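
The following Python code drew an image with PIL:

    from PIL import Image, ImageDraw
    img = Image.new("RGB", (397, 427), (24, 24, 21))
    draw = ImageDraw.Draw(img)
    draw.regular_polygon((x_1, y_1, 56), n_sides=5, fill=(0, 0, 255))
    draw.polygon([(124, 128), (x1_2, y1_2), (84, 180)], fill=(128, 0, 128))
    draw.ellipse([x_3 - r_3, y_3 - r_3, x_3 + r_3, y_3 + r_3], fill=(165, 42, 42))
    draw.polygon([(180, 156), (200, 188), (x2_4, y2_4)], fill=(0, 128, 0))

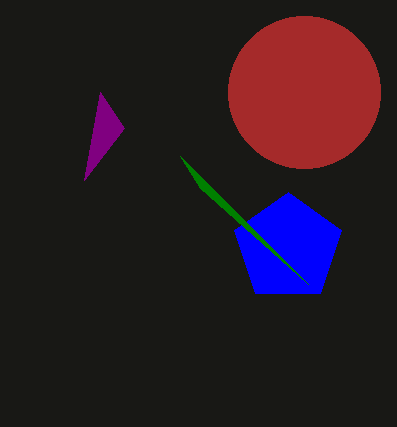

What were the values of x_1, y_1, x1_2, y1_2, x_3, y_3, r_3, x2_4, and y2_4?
x_1 = 288
y_1 = 248
x1_2 = 100
y1_2 = 92
x_3 = 304
y_3 = 92
r_3 = 76
x2_4 = 308
y2_4 = 284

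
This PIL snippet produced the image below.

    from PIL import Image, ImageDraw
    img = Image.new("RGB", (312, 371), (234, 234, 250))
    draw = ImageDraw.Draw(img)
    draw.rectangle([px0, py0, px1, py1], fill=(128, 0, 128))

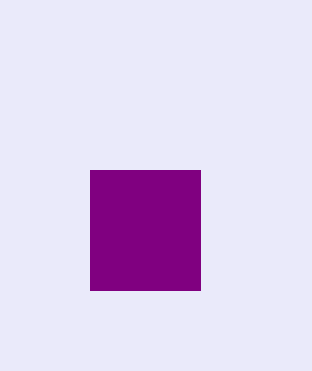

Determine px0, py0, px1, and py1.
px0 = 90, py0 = 170, px1 = 200, py1 = 290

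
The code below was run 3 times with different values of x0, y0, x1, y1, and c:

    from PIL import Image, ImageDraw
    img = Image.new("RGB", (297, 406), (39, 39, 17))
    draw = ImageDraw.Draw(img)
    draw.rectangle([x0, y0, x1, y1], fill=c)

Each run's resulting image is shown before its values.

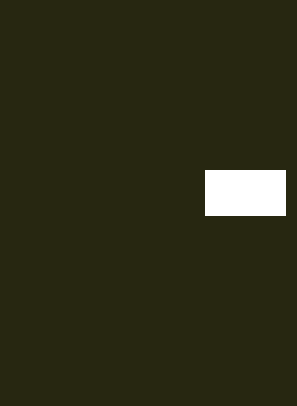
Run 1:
x0 = 205, y0 = 170, x1 = 285, y1 = 215, c = 'white'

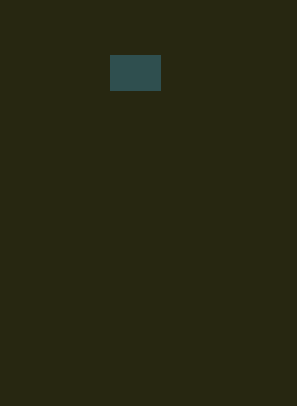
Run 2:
x0 = 110, y0 = 55, x1 = 160, y1 = 90, c = 'darkslategray'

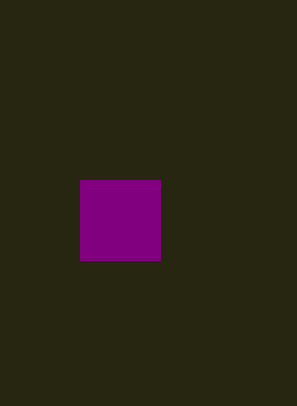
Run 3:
x0 = 80, y0 = 180, x1 = 160, y1 = 260, c = 'purple'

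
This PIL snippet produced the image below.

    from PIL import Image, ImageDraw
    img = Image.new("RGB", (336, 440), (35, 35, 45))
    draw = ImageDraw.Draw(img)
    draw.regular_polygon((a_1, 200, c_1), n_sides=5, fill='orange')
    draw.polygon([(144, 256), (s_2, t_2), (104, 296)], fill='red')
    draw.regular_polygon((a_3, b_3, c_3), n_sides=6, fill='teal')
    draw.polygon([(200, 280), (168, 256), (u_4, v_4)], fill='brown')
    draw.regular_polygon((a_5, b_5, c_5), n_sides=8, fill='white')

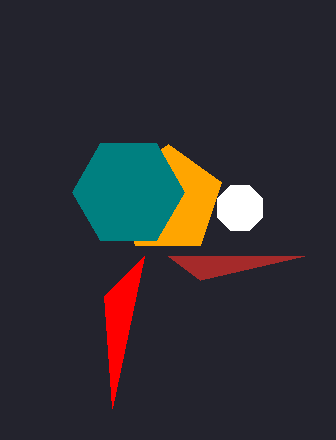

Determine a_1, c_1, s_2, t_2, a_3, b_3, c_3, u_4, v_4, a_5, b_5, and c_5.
a_1 = 168, c_1 = 56, s_2 = 112, t_2 = 408, a_3 = 128, b_3 = 192, c_3 = 56, u_4 = 304, v_4 = 256, a_5 = 240, b_5 = 208, c_5 = 24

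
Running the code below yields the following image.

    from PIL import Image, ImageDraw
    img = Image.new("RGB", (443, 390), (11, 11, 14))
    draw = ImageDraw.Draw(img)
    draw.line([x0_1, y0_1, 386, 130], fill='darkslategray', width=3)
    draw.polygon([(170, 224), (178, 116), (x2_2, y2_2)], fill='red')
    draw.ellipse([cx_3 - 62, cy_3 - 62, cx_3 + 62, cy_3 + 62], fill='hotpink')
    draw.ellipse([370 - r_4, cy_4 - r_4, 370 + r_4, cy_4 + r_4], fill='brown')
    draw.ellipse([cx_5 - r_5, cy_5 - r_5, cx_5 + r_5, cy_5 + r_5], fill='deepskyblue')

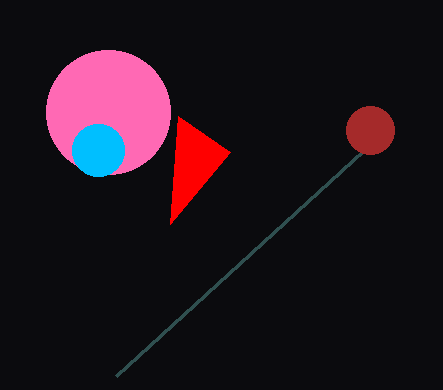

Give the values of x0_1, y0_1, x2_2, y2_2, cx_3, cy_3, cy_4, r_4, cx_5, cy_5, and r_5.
x0_1 = 116
y0_1 = 376
x2_2 = 230
y2_2 = 152
cx_3 = 108
cy_3 = 112
cy_4 = 130
r_4 = 24
cx_5 = 98
cy_5 = 150
r_5 = 26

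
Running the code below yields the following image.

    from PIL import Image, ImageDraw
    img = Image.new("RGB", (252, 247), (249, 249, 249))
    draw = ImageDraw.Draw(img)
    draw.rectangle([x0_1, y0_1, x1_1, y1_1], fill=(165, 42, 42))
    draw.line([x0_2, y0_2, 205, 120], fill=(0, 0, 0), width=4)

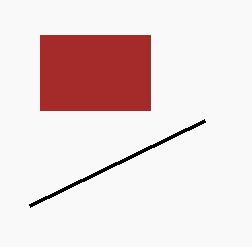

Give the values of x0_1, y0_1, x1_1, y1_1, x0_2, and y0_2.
x0_1 = 40
y0_1 = 35
x1_1 = 150
y1_1 = 110
x0_2 = 30
y0_2 = 205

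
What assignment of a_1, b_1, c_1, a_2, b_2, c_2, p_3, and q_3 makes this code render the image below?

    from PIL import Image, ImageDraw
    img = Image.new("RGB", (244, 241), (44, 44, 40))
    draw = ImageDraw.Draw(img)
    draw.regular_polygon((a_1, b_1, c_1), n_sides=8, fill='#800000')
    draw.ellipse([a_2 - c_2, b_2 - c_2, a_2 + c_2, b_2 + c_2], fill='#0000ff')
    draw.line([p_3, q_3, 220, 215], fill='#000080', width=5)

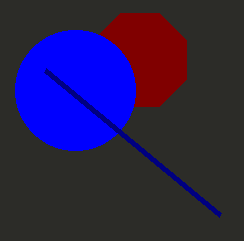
a_1 = 140
b_1 = 60
c_1 = 50
a_2 = 75
b_2 = 90
c_2 = 60
p_3 = 45
q_3 = 70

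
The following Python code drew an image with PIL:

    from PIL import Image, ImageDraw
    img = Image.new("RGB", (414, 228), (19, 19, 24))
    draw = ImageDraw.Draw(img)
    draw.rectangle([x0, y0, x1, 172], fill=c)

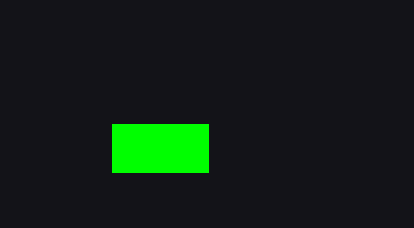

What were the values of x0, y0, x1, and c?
x0 = 112; y0 = 124; x1 = 208; c = 'lime'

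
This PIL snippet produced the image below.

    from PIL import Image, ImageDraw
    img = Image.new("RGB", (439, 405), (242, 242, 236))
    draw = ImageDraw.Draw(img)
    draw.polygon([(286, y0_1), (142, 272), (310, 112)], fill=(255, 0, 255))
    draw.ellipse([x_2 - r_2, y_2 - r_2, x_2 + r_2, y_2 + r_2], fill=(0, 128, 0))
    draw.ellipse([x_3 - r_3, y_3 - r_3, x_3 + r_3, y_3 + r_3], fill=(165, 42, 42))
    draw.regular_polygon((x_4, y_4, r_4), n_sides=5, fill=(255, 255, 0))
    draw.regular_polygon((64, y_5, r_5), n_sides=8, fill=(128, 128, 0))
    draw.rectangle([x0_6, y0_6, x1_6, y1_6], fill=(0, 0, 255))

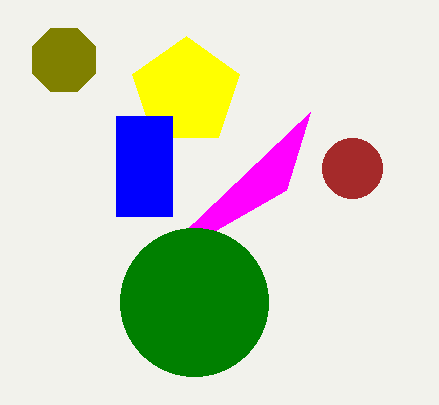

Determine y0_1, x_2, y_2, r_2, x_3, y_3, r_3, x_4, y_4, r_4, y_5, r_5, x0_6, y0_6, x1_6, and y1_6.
y0_1 = 190, x_2 = 194, y_2 = 302, r_2 = 74, x_3 = 352, y_3 = 168, r_3 = 30, x_4 = 186, y_4 = 92, r_4 = 56, y_5 = 60, r_5 = 34, x0_6 = 116, y0_6 = 116, x1_6 = 172, y1_6 = 216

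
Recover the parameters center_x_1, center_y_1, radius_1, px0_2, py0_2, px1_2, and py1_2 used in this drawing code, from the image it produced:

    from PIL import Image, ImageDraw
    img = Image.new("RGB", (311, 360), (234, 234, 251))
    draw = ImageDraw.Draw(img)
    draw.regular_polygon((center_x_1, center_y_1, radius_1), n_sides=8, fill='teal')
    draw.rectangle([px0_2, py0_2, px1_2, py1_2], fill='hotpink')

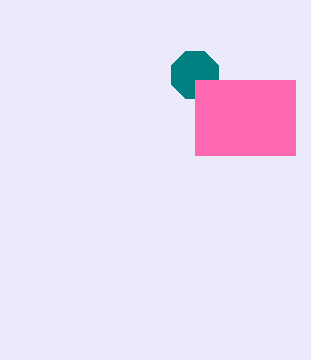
center_x_1 = 195
center_y_1 = 75
radius_1 = 25
px0_2 = 195
py0_2 = 80
px1_2 = 295
py1_2 = 155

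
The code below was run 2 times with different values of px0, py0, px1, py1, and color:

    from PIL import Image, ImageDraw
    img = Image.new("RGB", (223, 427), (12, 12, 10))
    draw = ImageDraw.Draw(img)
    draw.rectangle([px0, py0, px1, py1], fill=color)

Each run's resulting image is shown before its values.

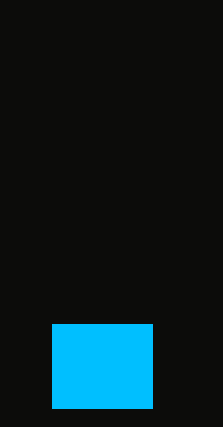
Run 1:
px0 = 52, py0 = 324, px1 = 152, py1 = 408, color = 'deepskyblue'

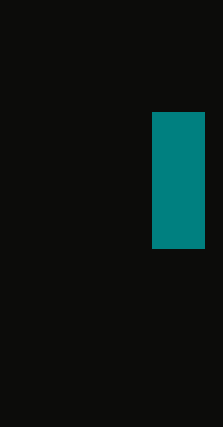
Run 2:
px0 = 152, py0 = 112, px1 = 204, py1 = 248, color = 'teal'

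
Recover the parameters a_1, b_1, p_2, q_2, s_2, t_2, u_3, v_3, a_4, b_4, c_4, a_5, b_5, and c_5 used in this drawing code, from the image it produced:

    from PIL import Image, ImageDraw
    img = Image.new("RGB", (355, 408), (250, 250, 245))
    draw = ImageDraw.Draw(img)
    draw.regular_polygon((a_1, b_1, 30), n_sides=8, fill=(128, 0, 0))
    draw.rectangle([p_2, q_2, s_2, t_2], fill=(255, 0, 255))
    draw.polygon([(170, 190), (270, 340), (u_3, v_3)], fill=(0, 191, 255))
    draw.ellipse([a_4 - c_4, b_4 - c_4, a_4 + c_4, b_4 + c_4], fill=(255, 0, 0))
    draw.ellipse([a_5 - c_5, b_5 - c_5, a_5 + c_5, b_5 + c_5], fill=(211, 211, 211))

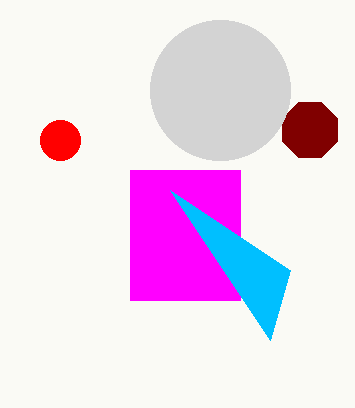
a_1 = 310; b_1 = 130; p_2 = 130; q_2 = 170; s_2 = 240; t_2 = 300; u_3 = 290; v_3 = 270; a_4 = 60; b_4 = 140; c_4 = 20; a_5 = 220; b_5 = 90; c_5 = 70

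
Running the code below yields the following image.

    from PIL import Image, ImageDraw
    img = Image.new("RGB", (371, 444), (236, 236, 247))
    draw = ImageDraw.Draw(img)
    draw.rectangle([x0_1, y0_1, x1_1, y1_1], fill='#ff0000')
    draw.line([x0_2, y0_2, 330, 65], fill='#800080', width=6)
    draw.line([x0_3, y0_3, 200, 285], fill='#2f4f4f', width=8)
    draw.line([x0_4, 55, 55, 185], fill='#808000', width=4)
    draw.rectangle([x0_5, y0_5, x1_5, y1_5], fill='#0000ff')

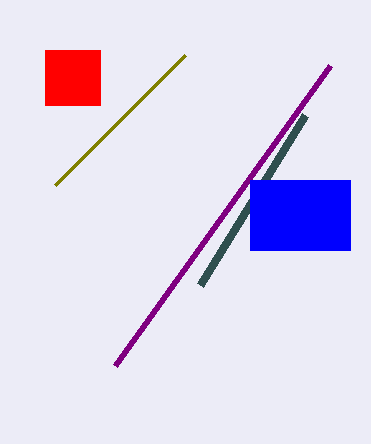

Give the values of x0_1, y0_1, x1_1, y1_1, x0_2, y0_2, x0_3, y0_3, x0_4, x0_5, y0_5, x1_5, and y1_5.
x0_1 = 45, y0_1 = 50, x1_1 = 100, y1_1 = 105, x0_2 = 115, y0_2 = 365, x0_3 = 305, y0_3 = 115, x0_4 = 185, x0_5 = 250, y0_5 = 180, x1_5 = 350, y1_5 = 250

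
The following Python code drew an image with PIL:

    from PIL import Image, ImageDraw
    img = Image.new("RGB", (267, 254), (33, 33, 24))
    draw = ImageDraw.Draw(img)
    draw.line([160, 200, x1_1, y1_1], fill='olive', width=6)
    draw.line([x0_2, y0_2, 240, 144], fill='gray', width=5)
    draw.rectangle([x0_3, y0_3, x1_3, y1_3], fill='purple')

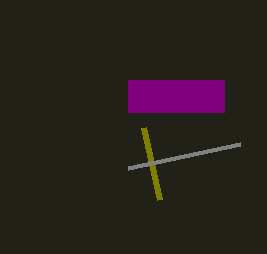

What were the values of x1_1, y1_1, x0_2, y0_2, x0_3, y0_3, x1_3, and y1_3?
x1_1 = 144, y1_1 = 128, x0_2 = 128, y0_2 = 168, x0_3 = 128, y0_3 = 80, x1_3 = 224, y1_3 = 112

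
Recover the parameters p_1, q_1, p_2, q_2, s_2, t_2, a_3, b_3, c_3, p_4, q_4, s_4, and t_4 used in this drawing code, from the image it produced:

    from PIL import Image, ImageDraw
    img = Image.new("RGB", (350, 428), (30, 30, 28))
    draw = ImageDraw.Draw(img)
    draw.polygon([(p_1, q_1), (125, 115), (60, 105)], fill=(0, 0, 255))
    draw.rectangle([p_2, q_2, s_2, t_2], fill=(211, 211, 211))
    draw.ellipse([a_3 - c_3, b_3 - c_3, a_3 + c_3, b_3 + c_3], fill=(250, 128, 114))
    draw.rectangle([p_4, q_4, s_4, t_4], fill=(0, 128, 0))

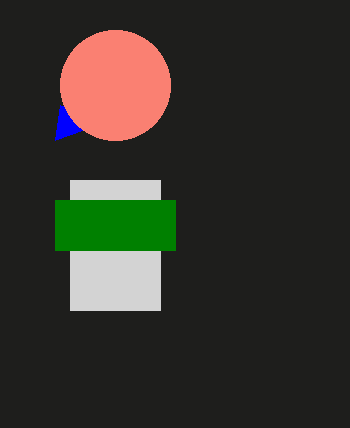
p_1 = 55, q_1 = 140, p_2 = 70, q_2 = 180, s_2 = 160, t_2 = 310, a_3 = 115, b_3 = 85, c_3 = 55, p_4 = 55, q_4 = 200, s_4 = 175, t_4 = 250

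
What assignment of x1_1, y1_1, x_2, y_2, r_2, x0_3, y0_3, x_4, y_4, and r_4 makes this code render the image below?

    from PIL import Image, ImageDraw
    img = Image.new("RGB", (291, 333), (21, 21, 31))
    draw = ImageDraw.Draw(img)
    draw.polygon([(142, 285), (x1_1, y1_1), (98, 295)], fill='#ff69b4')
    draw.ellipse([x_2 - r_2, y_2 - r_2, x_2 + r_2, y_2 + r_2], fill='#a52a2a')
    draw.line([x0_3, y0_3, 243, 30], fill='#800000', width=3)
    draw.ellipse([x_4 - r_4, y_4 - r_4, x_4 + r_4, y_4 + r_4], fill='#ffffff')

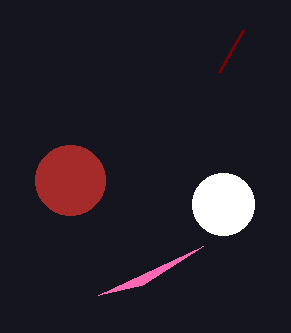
x1_1 = 203; y1_1 = 246; x_2 = 70; y_2 = 180; r_2 = 35; x0_3 = 219; y0_3 = 72; x_4 = 223; y_4 = 204; r_4 = 31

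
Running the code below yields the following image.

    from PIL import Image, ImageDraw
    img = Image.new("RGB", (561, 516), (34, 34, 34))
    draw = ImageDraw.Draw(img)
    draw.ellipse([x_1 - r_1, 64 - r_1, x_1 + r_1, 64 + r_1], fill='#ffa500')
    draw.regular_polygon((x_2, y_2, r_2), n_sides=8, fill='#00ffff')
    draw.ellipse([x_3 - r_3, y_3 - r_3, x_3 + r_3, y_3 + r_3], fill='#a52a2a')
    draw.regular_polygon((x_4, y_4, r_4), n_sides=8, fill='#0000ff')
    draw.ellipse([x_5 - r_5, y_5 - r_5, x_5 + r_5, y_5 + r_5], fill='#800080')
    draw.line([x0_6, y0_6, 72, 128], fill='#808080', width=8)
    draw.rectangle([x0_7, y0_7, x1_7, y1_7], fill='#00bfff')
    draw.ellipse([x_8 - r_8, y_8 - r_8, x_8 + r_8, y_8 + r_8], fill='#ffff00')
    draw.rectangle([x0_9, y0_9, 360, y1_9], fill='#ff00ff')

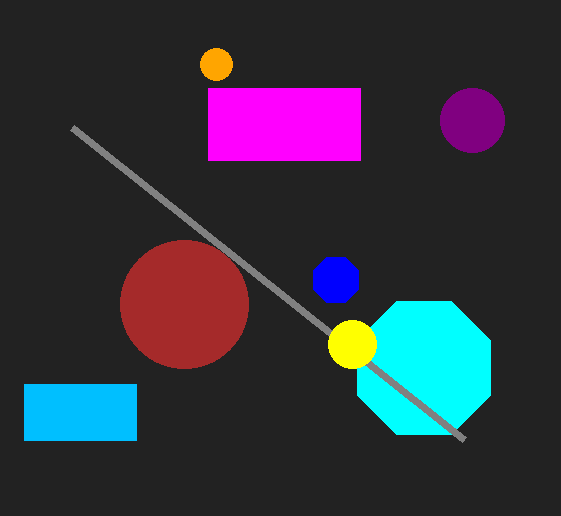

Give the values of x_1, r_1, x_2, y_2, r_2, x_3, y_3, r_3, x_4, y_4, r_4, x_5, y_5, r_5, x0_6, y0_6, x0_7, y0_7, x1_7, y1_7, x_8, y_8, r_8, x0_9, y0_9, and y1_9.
x_1 = 216; r_1 = 16; x_2 = 424; y_2 = 368; r_2 = 72; x_3 = 184; y_3 = 304; r_3 = 64; x_4 = 336; y_4 = 280; r_4 = 24; x_5 = 472; y_5 = 120; r_5 = 32; x0_6 = 464; y0_6 = 440; x0_7 = 24; y0_7 = 384; x1_7 = 136; y1_7 = 440; x_8 = 352; y_8 = 344; r_8 = 24; x0_9 = 208; y0_9 = 88; y1_9 = 160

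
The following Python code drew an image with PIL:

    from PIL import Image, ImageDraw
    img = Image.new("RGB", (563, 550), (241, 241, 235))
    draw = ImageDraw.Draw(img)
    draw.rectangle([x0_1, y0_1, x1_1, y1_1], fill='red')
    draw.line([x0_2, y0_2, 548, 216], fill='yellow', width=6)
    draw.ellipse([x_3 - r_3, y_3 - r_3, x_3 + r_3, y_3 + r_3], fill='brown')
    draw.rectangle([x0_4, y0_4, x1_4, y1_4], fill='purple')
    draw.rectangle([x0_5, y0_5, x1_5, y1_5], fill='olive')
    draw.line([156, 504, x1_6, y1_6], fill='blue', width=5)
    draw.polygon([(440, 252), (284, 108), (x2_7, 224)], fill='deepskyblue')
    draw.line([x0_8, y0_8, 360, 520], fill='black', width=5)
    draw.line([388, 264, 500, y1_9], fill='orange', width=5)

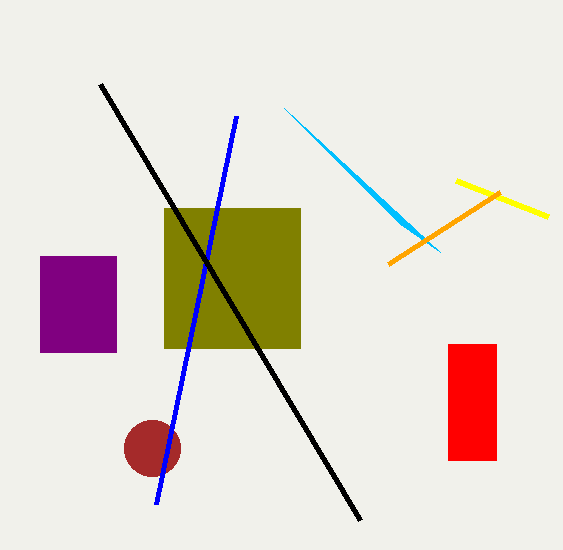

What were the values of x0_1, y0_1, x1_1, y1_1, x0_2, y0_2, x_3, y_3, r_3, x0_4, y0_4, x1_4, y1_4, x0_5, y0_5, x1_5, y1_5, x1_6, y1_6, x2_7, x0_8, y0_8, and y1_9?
x0_1 = 448; y0_1 = 344; x1_1 = 496; y1_1 = 460; x0_2 = 456; y0_2 = 180; x_3 = 152; y_3 = 448; r_3 = 28; x0_4 = 40; y0_4 = 256; x1_4 = 116; y1_4 = 352; x0_5 = 164; y0_5 = 208; x1_5 = 300; y1_5 = 348; x1_6 = 236; y1_6 = 116; x2_7 = 400; x0_8 = 100; y0_8 = 84; y1_9 = 192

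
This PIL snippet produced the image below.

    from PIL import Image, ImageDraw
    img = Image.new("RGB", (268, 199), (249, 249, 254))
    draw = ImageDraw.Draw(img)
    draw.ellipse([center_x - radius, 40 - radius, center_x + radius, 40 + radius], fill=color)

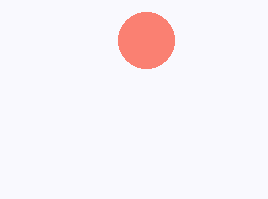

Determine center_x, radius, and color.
center_x = 146; radius = 28; color = 'salmon'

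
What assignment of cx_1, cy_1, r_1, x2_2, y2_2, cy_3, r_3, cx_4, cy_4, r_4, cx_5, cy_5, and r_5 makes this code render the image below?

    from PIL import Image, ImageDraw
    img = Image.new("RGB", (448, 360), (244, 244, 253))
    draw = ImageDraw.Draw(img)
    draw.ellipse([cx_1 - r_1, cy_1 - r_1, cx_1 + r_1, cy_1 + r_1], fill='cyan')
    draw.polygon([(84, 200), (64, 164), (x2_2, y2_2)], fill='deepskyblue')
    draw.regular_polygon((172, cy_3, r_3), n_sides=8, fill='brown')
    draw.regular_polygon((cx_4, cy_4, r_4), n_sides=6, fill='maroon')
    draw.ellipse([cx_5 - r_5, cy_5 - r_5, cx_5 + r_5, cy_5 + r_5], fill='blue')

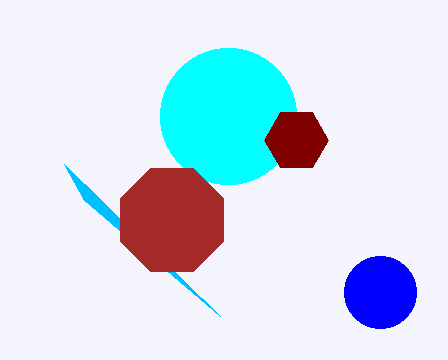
cx_1 = 228; cy_1 = 116; r_1 = 68; x2_2 = 220; y2_2 = 316; cy_3 = 220; r_3 = 56; cx_4 = 296; cy_4 = 140; r_4 = 32; cx_5 = 380; cy_5 = 292; r_5 = 36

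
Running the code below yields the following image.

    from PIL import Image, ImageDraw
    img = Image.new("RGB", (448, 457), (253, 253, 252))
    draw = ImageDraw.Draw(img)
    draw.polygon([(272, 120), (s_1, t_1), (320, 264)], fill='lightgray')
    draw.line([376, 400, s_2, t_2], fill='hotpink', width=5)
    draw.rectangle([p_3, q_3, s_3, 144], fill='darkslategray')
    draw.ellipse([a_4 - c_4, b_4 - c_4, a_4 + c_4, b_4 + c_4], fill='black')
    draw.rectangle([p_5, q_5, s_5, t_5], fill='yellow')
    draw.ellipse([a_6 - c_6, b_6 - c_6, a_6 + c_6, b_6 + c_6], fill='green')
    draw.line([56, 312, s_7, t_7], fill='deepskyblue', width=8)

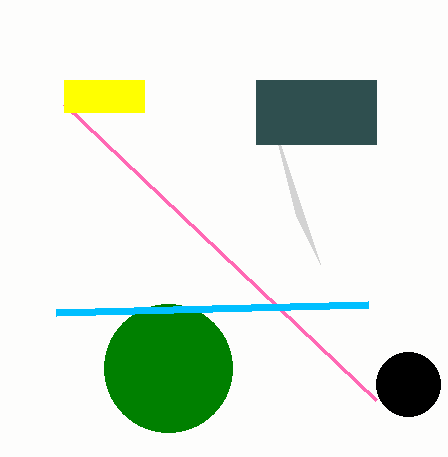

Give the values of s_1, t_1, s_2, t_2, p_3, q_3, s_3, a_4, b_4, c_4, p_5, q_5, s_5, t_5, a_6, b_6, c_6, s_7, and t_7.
s_1 = 296
t_1 = 216
s_2 = 64
t_2 = 104
p_3 = 256
q_3 = 80
s_3 = 376
a_4 = 408
b_4 = 384
c_4 = 32
p_5 = 64
q_5 = 80
s_5 = 144
t_5 = 112
a_6 = 168
b_6 = 368
c_6 = 64
s_7 = 368
t_7 = 304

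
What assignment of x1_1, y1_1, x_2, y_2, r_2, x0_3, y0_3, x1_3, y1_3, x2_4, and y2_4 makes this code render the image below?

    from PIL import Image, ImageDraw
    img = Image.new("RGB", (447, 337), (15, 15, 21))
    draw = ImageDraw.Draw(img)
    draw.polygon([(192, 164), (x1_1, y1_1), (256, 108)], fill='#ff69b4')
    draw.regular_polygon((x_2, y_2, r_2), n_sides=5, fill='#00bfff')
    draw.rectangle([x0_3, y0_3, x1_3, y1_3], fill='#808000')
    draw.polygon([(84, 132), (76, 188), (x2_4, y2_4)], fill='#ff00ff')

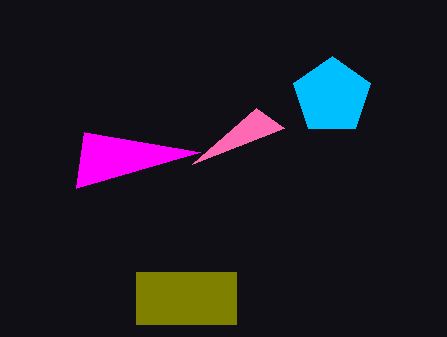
x1_1 = 284, y1_1 = 128, x_2 = 332, y_2 = 96, r_2 = 40, x0_3 = 136, y0_3 = 272, x1_3 = 236, y1_3 = 324, x2_4 = 200, y2_4 = 152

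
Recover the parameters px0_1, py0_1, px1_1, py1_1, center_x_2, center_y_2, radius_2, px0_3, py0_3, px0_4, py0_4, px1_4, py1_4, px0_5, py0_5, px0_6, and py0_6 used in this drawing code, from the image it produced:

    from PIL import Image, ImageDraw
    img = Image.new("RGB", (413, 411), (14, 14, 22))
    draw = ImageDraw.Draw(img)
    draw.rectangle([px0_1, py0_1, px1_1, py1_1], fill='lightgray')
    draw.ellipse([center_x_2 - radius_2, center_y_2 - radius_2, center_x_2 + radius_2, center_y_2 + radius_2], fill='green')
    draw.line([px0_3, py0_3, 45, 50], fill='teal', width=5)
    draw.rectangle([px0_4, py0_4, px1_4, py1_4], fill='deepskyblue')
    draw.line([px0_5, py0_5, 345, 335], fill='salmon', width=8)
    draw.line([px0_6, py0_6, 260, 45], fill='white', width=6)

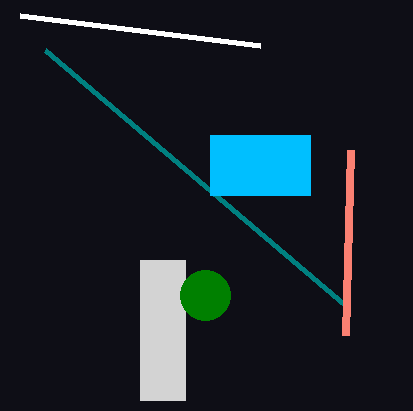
px0_1 = 140, py0_1 = 260, px1_1 = 185, py1_1 = 400, center_x_2 = 205, center_y_2 = 295, radius_2 = 25, px0_3 = 345, py0_3 = 305, px0_4 = 210, py0_4 = 135, px1_4 = 310, py1_4 = 195, px0_5 = 350, py0_5 = 150, px0_6 = 20, py0_6 = 15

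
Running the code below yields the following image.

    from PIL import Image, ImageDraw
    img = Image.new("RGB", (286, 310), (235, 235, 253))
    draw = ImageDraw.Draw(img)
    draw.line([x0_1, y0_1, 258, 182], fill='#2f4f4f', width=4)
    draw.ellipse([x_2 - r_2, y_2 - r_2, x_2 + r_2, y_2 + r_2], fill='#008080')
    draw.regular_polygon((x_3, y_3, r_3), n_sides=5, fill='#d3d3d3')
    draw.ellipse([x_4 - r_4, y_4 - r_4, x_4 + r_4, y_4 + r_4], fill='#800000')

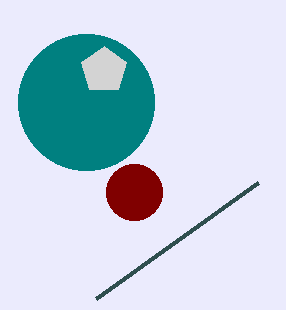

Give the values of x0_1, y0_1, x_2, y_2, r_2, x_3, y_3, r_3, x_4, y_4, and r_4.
x0_1 = 96; y0_1 = 298; x_2 = 86; y_2 = 102; r_2 = 68; x_3 = 104; y_3 = 70; r_3 = 24; x_4 = 134; y_4 = 192; r_4 = 28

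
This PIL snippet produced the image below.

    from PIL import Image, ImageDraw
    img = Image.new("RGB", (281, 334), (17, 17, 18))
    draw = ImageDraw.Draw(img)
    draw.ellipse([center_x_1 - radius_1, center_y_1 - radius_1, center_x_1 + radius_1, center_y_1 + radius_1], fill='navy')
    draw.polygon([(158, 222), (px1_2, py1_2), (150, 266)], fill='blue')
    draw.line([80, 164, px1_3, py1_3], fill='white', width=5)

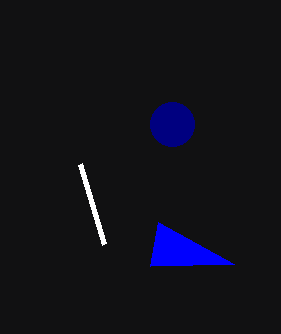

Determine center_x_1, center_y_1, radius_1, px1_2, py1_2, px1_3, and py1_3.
center_x_1 = 172, center_y_1 = 124, radius_1 = 22, px1_2 = 234, py1_2 = 264, px1_3 = 104, py1_3 = 244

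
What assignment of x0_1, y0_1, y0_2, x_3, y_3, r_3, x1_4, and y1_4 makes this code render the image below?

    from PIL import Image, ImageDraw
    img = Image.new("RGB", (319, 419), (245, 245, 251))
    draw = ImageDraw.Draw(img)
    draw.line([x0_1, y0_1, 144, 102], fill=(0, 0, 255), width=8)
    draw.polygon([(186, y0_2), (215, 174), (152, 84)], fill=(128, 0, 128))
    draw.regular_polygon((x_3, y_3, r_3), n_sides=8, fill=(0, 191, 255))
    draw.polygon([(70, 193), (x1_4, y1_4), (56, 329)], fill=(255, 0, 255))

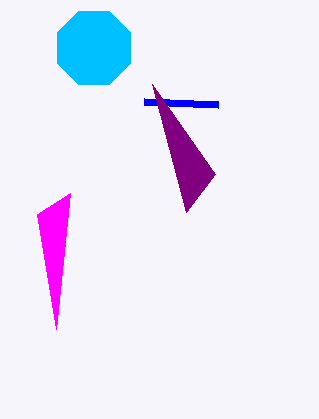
x0_1 = 218, y0_1 = 105, y0_2 = 212, x_3 = 94, y_3 = 48, r_3 = 40, x1_4 = 37, y1_4 = 214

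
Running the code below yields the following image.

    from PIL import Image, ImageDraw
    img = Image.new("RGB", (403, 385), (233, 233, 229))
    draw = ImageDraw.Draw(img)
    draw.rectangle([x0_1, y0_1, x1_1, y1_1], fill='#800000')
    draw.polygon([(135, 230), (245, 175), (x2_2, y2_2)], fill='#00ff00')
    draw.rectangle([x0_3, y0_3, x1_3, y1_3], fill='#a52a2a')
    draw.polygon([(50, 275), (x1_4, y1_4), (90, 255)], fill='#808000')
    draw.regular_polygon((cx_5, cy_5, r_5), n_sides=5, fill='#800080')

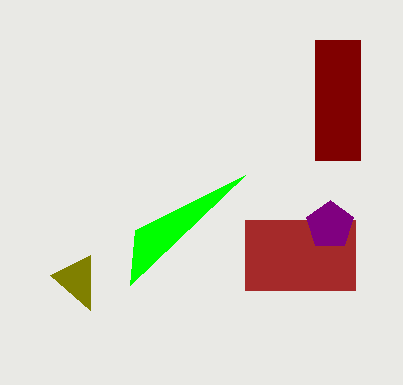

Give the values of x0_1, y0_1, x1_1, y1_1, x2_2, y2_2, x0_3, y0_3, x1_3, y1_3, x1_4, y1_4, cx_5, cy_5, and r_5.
x0_1 = 315; y0_1 = 40; x1_1 = 360; y1_1 = 160; x2_2 = 130; y2_2 = 285; x0_3 = 245; y0_3 = 220; x1_3 = 355; y1_3 = 290; x1_4 = 90; y1_4 = 310; cx_5 = 330; cy_5 = 225; r_5 = 25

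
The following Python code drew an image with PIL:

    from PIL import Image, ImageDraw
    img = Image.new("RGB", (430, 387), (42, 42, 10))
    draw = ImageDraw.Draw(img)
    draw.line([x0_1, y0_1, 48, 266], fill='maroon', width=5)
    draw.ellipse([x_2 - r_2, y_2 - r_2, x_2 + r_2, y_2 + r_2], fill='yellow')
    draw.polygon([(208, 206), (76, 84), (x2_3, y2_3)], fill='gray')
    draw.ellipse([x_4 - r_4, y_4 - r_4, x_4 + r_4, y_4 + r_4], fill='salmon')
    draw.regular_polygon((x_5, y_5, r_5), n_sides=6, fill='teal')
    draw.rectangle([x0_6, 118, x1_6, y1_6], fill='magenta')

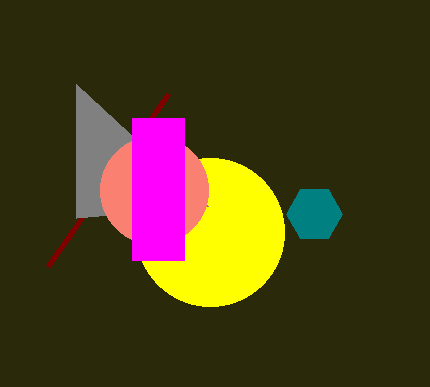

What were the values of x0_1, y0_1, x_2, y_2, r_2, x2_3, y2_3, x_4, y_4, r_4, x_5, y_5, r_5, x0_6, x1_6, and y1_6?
x0_1 = 168; y0_1 = 94; x_2 = 210; y_2 = 232; r_2 = 74; x2_3 = 76; y2_3 = 218; x_4 = 154; y_4 = 190; r_4 = 54; x_5 = 314; y_5 = 214; r_5 = 28; x0_6 = 132; x1_6 = 184; y1_6 = 260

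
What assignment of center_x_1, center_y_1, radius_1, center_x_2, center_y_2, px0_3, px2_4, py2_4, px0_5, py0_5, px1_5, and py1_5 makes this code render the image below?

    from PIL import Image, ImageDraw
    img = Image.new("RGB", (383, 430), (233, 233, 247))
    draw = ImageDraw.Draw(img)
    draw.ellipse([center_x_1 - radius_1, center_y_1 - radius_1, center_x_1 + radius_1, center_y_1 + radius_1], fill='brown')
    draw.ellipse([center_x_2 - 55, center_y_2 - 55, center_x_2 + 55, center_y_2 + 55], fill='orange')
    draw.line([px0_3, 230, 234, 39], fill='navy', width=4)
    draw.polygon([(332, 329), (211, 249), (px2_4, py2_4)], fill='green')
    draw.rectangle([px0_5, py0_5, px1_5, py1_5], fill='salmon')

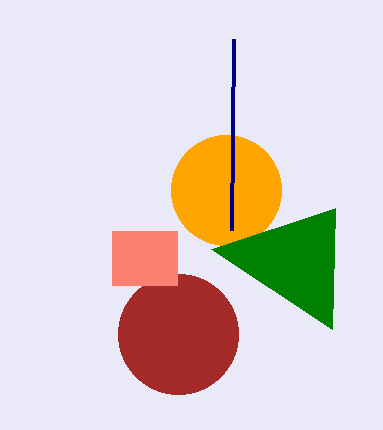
center_x_1 = 178; center_y_1 = 334; radius_1 = 60; center_x_2 = 226; center_y_2 = 190; px0_3 = 232; px2_4 = 335; py2_4 = 208; px0_5 = 112; py0_5 = 231; px1_5 = 177; py1_5 = 285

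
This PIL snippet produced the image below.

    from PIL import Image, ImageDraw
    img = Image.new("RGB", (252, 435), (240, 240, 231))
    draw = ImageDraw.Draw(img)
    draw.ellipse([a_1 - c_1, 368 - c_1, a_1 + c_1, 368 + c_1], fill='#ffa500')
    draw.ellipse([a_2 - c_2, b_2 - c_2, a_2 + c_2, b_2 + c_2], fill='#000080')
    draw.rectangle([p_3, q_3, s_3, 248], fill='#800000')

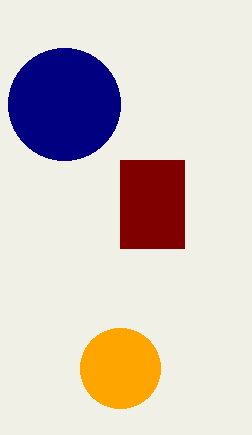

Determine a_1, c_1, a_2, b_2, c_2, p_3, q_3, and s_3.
a_1 = 120
c_1 = 40
a_2 = 64
b_2 = 104
c_2 = 56
p_3 = 120
q_3 = 160
s_3 = 184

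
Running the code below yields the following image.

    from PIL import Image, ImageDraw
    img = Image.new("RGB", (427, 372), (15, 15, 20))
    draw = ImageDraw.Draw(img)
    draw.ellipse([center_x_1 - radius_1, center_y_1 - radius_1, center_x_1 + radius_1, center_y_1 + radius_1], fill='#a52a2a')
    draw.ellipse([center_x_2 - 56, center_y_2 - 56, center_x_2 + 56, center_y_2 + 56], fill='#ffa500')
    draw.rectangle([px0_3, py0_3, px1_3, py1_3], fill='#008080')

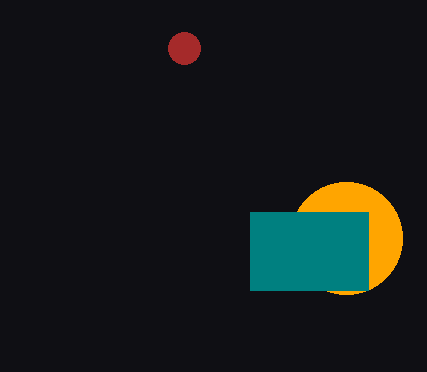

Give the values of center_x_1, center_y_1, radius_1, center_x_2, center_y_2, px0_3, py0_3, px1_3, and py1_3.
center_x_1 = 184, center_y_1 = 48, radius_1 = 16, center_x_2 = 346, center_y_2 = 238, px0_3 = 250, py0_3 = 212, px1_3 = 368, py1_3 = 290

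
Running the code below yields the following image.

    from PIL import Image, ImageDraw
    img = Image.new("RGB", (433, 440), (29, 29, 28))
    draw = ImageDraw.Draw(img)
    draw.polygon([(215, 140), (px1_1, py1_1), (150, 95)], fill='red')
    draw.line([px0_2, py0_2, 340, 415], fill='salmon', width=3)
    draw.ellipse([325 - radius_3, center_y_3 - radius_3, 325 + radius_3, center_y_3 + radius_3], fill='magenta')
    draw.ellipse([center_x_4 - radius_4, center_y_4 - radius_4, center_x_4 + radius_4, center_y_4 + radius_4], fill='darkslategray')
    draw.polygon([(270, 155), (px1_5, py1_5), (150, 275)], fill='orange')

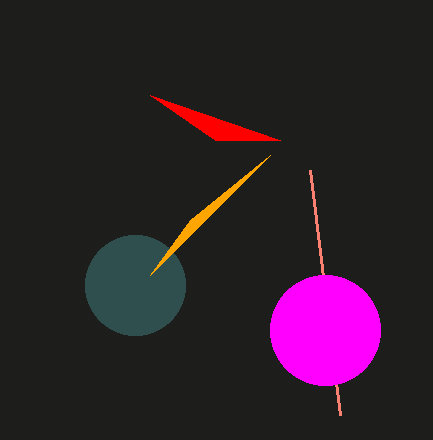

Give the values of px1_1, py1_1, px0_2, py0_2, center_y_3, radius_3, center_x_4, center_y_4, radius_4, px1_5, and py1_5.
px1_1 = 280
py1_1 = 140
px0_2 = 310
py0_2 = 170
center_y_3 = 330
radius_3 = 55
center_x_4 = 135
center_y_4 = 285
radius_4 = 50
px1_5 = 190
py1_5 = 220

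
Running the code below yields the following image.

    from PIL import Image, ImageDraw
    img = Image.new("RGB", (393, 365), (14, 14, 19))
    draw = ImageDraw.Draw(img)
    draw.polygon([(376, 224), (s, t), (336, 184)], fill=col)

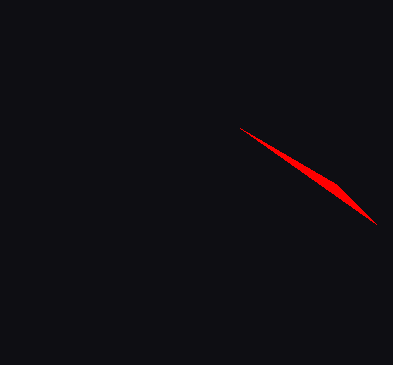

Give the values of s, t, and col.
s = 240; t = 128; col = 'red'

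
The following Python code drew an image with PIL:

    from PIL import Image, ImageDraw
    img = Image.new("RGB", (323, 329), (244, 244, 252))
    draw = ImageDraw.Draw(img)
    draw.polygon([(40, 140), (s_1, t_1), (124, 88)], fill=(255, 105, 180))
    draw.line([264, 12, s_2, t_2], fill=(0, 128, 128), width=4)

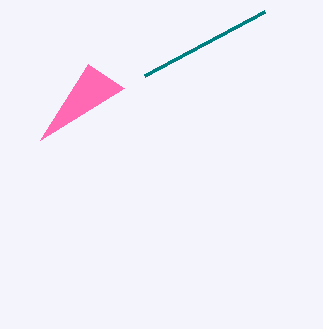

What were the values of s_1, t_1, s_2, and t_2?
s_1 = 88; t_1 = 64; s_2 = 144; t_2 = 76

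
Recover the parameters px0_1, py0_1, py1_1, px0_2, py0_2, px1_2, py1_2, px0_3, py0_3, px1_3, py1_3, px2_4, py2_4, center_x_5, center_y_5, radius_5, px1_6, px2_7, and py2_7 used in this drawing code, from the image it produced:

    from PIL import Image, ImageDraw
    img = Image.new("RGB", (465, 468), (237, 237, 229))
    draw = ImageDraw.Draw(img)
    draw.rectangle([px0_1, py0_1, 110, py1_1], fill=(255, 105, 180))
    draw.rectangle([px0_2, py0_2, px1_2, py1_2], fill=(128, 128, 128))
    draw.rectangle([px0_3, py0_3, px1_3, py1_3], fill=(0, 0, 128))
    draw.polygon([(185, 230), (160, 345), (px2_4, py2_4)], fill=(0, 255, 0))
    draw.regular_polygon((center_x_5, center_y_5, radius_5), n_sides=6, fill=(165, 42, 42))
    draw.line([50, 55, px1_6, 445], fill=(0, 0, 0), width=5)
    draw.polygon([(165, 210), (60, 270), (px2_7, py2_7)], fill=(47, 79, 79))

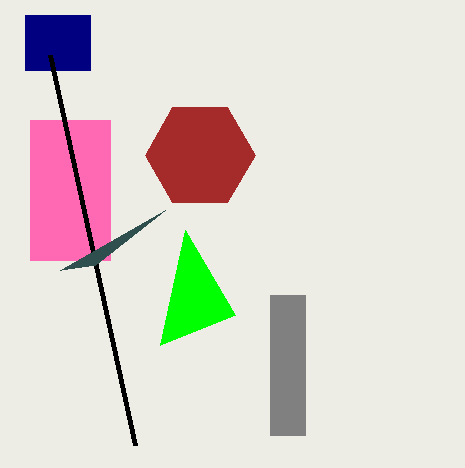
px0_1 = 30, py0_1 = 120, py1_1 = 260, px0_2 = 270, py0_2 = 295, px1_2 = 305, py1_2 = 435, px0_3 = 25, py0_3 = 15, px1_3 = 90, py1_3 = 70, px2_4 = 235, py2_4 = 315, center_x_5 = 200, center_y_5 = 155, radius_5 = 55, px1_6 = 135, px2_7 = 95, py2_7 = 265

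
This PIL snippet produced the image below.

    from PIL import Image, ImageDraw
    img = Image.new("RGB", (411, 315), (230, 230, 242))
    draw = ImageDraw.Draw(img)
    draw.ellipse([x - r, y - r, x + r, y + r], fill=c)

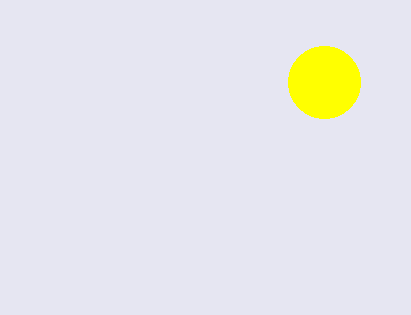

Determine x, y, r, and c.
x = 324, y = 82, r = 36, c = 'yellow'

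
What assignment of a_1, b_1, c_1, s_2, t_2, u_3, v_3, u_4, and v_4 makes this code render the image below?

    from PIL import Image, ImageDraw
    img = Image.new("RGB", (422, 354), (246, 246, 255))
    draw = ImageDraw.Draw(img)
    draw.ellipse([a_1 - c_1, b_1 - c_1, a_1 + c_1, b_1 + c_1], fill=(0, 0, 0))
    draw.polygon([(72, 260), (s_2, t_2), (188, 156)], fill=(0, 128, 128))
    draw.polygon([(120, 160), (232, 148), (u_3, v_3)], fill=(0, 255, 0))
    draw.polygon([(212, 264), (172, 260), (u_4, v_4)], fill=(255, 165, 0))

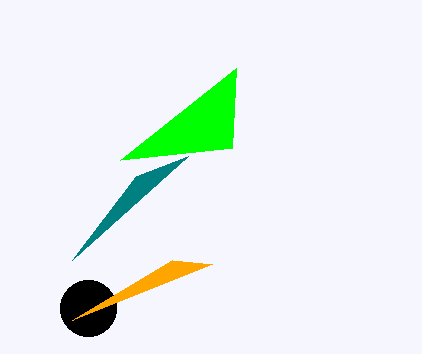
a_1 = 88; b_1 = 308; c_1 = 28; s_2 = 136; t_2 = 176; u_3 = 236; v_3 = 68; u_4 = 72; v_4 = 320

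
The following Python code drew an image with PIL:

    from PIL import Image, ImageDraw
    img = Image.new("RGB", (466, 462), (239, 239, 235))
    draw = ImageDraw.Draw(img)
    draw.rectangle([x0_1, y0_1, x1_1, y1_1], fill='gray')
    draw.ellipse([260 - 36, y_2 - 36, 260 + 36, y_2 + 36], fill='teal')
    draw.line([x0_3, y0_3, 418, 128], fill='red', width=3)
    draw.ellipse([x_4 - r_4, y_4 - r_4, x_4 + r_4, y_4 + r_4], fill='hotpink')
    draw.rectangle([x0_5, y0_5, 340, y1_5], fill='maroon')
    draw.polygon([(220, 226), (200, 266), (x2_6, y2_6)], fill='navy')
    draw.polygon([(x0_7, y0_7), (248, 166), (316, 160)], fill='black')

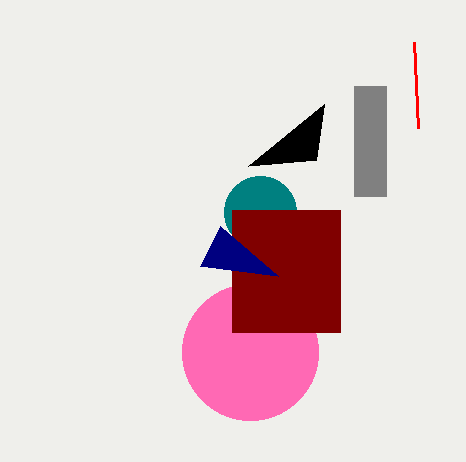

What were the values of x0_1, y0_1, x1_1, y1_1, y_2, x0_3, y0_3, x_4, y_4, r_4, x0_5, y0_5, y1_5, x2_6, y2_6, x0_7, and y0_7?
x0_1 = 354; y0_1 = 86; x1_1 = 386; y1_1 = 196; y_2 = 212; x0_3 = 414; y0_3 = 42; x_4 = 250; y_4 = 352; r_4 = 68; x0_5 = 232; y0_5 = 210; y1_5 = 332; x2_6 = 278; y2_6 = 276; x0_7 = 324; y0_7 = 104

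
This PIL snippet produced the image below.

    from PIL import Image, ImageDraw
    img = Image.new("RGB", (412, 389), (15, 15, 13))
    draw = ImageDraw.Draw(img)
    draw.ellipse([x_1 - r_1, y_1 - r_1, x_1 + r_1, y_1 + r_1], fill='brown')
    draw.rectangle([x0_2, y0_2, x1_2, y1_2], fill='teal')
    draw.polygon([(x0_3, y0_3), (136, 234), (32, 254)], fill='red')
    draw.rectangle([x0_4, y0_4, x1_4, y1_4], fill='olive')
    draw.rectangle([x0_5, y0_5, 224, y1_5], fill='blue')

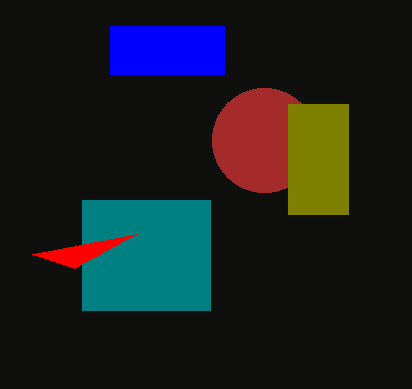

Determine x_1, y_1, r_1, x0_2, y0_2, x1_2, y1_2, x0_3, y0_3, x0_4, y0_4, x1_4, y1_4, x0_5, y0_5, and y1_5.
x_1 = 264, y_1 = 140, r_1 = 52, x0_2 = 82, y0_2 = 200, x1_2 = 210, y1_2 = 310, x0_3 = 74, y0_3 = 268, x0_4 = 288, y0_4 = 104, x1_4 = 348, y1_4 = 214, x0_5 = 110, y0_5 = 26, y1_5 = 74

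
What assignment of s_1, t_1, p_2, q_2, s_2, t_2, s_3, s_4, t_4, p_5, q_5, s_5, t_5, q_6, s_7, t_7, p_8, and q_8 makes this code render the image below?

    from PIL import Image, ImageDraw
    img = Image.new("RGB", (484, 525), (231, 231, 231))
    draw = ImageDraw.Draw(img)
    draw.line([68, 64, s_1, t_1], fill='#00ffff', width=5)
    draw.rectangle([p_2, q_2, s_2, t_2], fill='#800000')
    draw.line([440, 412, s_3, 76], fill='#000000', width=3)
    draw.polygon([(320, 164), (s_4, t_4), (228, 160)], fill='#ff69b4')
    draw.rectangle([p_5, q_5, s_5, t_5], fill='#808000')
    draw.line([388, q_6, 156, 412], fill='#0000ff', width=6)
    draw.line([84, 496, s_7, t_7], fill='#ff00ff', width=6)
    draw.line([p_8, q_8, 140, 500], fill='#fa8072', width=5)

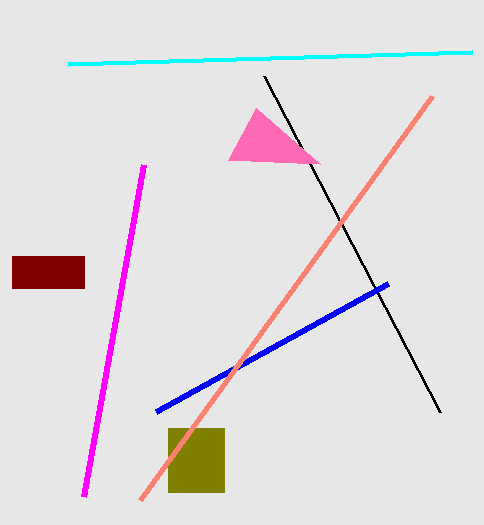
s_1 = 472, t_1 = 52, p_2 = 12, q_2 = 256, s_2 = 84, t_2 = 288, s_3 = 264, s_4 = 256, t_4 = 108, p_5 = 168, q_5 = 428, s_5 = 224, t_5 = 492, q_6 = 284, s_7 = 144, t_7 = 164, p_8 = 432, q_8 = 96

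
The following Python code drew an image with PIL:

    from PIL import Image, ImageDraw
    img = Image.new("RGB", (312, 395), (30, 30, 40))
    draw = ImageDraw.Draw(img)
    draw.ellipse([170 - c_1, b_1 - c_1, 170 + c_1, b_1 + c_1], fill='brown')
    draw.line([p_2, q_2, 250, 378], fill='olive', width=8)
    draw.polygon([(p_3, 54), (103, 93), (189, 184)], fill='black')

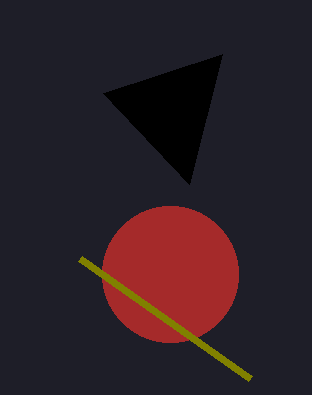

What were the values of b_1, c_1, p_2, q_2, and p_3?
b_1 = 274, c_1 = 68, p_2 = 80, q_2 = 258, p_3 = 222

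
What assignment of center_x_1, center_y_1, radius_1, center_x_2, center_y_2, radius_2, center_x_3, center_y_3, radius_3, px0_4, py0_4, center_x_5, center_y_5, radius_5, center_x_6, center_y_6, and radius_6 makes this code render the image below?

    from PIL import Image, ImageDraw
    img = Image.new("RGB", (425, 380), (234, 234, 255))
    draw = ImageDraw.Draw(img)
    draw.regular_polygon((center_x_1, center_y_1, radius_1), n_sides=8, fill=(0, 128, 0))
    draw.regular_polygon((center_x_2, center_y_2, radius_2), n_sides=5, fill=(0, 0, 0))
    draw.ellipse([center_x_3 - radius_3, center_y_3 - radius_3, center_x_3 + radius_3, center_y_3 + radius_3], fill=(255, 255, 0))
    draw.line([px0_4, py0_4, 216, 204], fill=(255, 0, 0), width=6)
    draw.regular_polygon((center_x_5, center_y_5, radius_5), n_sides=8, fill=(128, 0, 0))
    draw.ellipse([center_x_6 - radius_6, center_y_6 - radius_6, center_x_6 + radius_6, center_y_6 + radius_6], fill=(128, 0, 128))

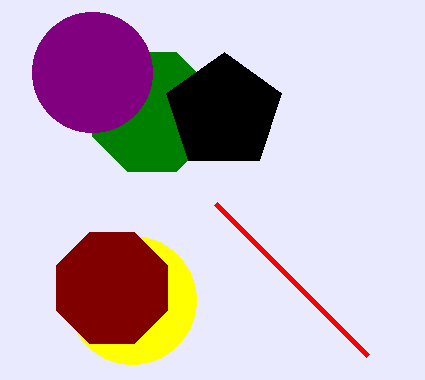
center_x_1 = 152
center_y_1 = 112
radius_1 = 64
center_x_2 = 224
center_y_2 = 112
radius_2 = 60
center_x_3 = 132
center_y_3 = 300
radius_3 = 64
px0_4 = 368
py0_4 = 356
center_x_5 = 112
center_y_5 = 288
radius_5 = 60
center_x_6 = 92
center_y_6 = 72
radius_6 = 60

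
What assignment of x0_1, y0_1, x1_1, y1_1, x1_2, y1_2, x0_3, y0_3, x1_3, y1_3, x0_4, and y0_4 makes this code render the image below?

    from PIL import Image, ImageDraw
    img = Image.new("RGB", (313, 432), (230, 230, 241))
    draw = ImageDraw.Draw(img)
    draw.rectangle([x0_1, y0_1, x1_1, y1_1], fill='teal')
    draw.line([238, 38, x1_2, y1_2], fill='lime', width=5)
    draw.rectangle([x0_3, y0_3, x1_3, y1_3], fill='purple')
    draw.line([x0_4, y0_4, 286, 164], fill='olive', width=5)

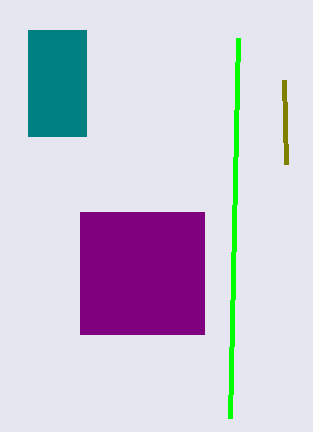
x0_1 = 28, y0_1 = 30, x1_1 = 86, y1_1 = 136, x1_2 = 230, y1_2 = 418, x0_3 = 80, y0_3 = 212, x1_3 = 204, y1_3 = 334, x0_4 = 284, y0_4 = 80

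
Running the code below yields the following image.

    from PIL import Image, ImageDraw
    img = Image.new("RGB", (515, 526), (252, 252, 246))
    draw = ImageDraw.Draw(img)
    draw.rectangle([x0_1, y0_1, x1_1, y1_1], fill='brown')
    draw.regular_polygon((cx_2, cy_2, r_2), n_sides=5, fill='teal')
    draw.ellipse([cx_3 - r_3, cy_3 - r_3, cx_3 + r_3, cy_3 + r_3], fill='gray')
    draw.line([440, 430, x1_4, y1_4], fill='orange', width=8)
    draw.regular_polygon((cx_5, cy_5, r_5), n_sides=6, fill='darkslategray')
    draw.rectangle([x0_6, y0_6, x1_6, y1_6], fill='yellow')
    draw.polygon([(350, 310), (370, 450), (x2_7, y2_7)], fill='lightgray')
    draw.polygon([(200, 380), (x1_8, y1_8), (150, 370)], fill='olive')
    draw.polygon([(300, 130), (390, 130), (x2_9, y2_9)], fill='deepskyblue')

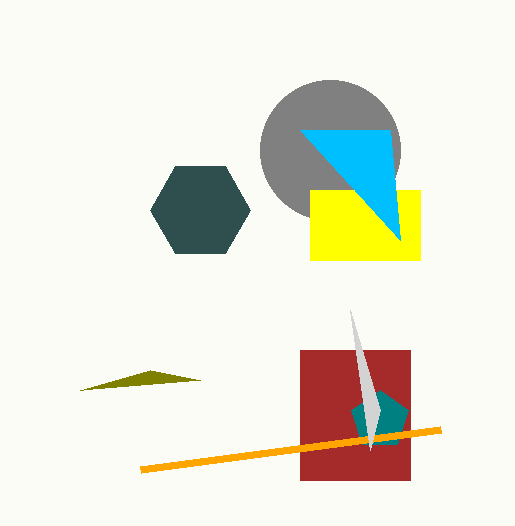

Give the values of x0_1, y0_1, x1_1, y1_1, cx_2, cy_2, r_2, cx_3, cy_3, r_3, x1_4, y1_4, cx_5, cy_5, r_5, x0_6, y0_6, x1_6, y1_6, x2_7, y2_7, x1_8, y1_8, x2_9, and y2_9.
x0_1 = 300; y0_1 = 350; x1_1 = 410; y1_1 = 480; cx_2 = 380; cy_2 = 420; r_2 = 30; cx_3 = 330; cy_3 = 150; r_3 = 70; x1_4 = 140; y1_4 = 470; cx_5 = 200; cy_5 = 210; r_5 = 50; x0_6 = 310; y0_6 = 190; x1_6 = 420; y1_6 = 260; x2_7 = 380; y2_7 = 410; x1_8 = 80; y1_8 = 390; x2_9 = 400; y2_9 = 240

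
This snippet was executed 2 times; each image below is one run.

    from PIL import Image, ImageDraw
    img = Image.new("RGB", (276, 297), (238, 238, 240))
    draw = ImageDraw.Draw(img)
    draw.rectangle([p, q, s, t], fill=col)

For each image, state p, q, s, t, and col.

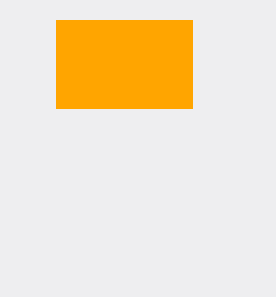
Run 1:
p = 56, q = 20, s = 192, t = 108, col = 'orange'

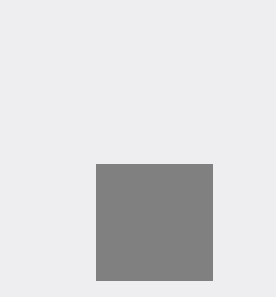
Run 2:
p = 96; q = 164; s = 212; t = 280; col = 'gray'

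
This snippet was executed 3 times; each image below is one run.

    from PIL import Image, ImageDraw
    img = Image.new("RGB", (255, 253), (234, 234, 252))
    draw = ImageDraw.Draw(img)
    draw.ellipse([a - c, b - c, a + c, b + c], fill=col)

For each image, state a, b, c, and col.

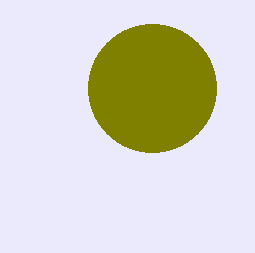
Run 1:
a = 152
b = 88
c = 64
col = 'olive'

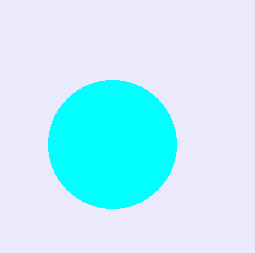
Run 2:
a = 112; b = 144; c = 64; col = 'cyan'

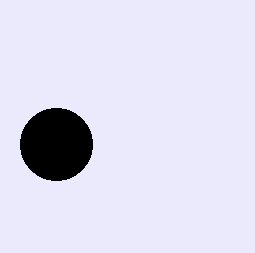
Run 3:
a = 56, b = 144, c = 36, col = 'black'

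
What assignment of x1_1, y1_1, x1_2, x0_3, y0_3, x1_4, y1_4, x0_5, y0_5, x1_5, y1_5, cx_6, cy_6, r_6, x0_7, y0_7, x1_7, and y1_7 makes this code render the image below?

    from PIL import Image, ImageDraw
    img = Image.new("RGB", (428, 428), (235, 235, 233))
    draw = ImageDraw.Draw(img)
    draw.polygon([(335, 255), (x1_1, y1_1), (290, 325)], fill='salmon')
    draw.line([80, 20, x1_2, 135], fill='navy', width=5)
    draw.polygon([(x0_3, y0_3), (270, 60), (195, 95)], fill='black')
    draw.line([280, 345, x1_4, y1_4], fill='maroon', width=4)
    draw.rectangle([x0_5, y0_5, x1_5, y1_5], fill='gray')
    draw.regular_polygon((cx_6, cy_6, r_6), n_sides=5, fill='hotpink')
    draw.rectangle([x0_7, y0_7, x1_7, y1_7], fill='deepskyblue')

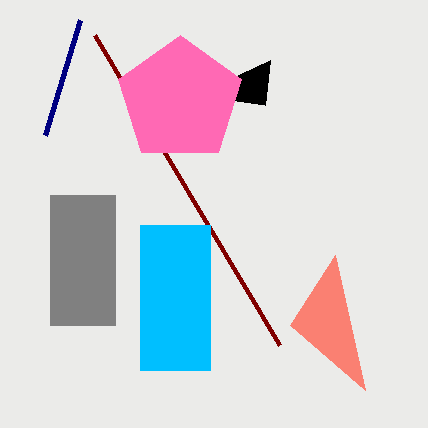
x1_1 = 365, y1_1 = 390, x1_2 = 45, x0_3 = 265, y0_3 = 105, x1_4 = 95, y1_4 = 35, x0_5 = 50, y0_5 = 195, x1_5 = 115, y1_5 = 325, cx_6 = 180, cy_6 = 100, r_6 = 65, x0_7 = 140, y0_7 = 225, x1_7 = 210, y1_7 = 370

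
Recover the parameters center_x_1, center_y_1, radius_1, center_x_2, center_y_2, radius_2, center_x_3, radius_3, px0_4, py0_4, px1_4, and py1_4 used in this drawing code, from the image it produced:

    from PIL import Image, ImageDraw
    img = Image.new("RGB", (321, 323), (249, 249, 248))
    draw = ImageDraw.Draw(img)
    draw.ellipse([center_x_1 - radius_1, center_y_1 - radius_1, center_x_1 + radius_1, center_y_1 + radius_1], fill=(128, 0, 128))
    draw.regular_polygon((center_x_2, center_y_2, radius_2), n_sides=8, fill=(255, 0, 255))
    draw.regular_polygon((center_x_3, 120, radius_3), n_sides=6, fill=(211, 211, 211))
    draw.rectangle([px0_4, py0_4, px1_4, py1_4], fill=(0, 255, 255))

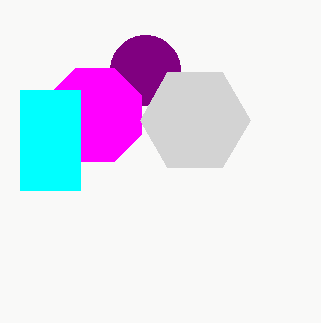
center_x_1 = 145
center_y_1 = 70
radius_1 = 35
center_x_2 = 95
center_y_2 = 115
radius_2 = 50
center_x_3 = 195
radius_3 = 55
px0_4 = 20
py0_4 = 90
px1_4 = 80
py1_4 = 190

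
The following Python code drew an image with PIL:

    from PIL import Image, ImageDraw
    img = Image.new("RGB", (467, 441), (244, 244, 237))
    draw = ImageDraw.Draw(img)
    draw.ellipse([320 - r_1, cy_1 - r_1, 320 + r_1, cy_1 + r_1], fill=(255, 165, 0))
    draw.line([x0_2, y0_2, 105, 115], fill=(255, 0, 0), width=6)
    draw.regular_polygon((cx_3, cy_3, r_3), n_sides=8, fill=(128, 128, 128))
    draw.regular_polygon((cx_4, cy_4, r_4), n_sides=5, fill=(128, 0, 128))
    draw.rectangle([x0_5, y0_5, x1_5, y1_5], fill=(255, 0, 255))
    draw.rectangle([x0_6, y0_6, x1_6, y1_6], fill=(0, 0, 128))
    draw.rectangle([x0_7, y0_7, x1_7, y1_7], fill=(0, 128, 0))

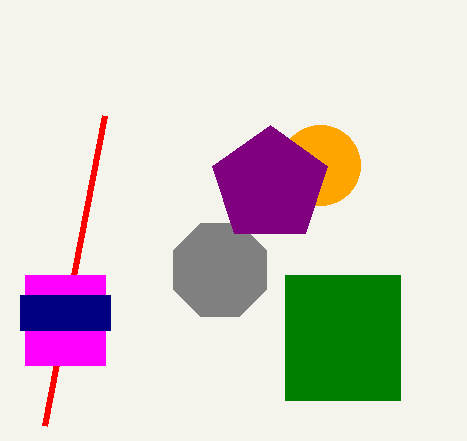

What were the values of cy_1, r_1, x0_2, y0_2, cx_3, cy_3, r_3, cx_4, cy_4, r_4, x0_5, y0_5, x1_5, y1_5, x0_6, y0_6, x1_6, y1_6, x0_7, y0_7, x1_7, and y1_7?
cy_1 = 165, r_1 = 40, x0_2 = 45, y0_2 = 425, cx_3 = 220, cy_3 = 270, r_3 = 50, cx_4 = 270, cy_4 = 185, r_4 = 60, x0_5 = 25, y0_5 = 275, x1_5 = 105, y1_5 = 365, x0_6 = 20, y0_6 = 295, x1_6 = 110, y1_6 = 330, x0_7 = 285, y0_7 = 275, x1_7 = 400, y1_7 = 400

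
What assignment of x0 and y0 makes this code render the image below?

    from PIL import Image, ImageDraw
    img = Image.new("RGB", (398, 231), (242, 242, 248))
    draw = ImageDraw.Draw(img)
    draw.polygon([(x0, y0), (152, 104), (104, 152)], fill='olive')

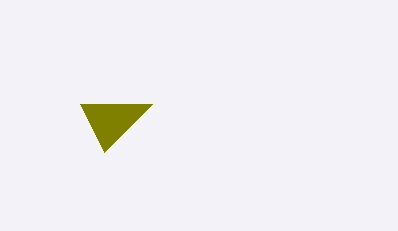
x0 = 80; y0 = 104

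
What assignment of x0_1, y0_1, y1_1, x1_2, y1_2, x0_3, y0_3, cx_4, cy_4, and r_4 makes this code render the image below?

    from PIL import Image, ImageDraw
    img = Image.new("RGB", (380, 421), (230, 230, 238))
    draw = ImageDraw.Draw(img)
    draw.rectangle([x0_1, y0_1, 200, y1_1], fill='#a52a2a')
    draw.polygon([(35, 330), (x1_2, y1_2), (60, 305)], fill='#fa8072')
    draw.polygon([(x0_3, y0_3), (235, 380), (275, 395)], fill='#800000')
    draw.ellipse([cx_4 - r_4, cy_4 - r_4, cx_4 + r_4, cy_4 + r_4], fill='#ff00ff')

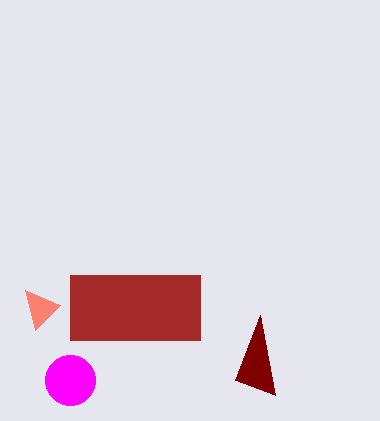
x0_1 = 70; y0_1 = 275; y1_1 = 340; x1_2 = 25; y1_2 = 290; x0_3 = 260; y0_3 = 315; cx_4 = 70; cy_4 = 380; r_4 = 25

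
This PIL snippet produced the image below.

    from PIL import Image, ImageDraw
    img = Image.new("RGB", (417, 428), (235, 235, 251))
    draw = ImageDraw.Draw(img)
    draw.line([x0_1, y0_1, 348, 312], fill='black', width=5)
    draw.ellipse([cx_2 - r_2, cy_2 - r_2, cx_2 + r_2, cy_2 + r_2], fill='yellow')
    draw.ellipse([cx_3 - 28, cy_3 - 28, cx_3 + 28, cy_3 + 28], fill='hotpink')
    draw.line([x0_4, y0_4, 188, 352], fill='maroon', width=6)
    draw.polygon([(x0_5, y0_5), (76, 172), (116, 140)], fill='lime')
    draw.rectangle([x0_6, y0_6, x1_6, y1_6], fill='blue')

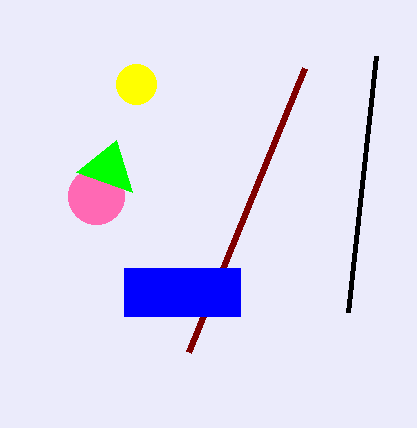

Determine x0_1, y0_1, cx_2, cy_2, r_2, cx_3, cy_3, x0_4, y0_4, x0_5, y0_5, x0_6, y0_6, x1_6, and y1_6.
x0_1 = 376
y0_1 = 56
cx_2 = 136
cy_2 = 84
r_2 = 20
cx_3 = 96
cy_3 = 196
x0_4 = 304
y0_4 = 68
x0_5 = 132
y0_5 = 192
x0_6 = 124
y0_6 = 268
x1_6 = 240
y1_6 = 316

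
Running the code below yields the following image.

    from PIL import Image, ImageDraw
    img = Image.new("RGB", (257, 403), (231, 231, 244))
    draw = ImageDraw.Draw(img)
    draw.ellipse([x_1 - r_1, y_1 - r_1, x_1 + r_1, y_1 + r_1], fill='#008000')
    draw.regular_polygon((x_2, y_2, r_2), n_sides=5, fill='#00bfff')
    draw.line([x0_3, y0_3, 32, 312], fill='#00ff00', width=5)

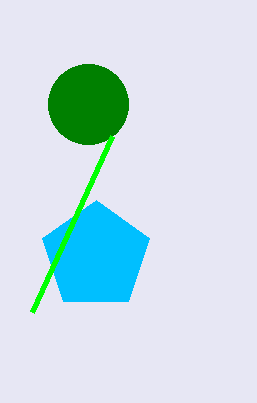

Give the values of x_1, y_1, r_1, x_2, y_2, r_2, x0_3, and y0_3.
x_1 = 88, y_1 = 104, r_1 = 40, x_2 = 96, y_2 = 256, r_2 = 56, x0_3 = 112, y0_3 = 136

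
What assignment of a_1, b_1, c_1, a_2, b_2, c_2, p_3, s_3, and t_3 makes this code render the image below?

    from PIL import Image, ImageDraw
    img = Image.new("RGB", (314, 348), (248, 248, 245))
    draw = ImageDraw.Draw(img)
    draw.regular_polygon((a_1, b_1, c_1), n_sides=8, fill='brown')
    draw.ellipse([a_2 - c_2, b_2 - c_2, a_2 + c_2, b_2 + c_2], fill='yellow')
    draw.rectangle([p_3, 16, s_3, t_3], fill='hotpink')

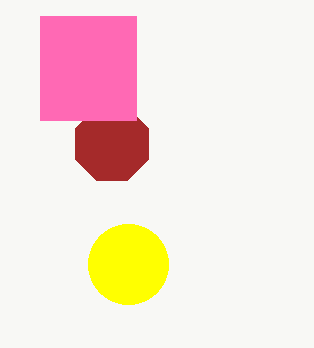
a_1 = 112
b_1 = 144
c_1 = 40
a_2 = 128
b_2 = 264
c_2 = 40
p_3 = 40
s_3 = 136
t_3 = 120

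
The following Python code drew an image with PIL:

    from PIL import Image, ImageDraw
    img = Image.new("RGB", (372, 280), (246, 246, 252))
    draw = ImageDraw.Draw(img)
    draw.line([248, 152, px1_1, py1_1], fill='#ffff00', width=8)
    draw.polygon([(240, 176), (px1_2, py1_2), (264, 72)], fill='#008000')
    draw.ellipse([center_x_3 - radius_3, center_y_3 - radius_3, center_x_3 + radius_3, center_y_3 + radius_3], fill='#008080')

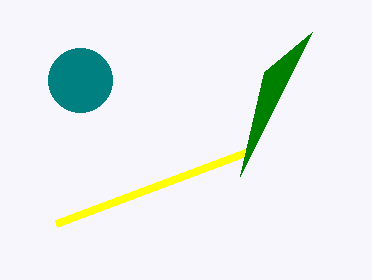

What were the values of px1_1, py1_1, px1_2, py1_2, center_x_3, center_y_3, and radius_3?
px1_1 = 56; py1_1 = 224; px1_2 = 312; py1_2 = 32; center_x_3 = 80; center_y_3 = 80; radius_3 = 32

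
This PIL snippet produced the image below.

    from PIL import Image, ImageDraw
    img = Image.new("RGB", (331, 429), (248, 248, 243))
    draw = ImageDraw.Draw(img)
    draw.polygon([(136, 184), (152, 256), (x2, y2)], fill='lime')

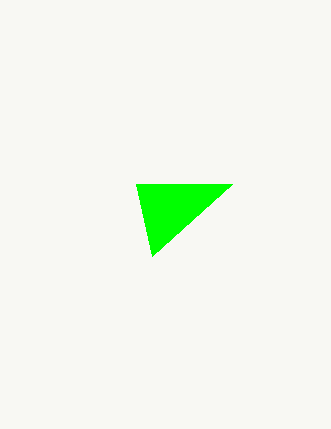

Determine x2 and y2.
x2 = 232; y2 = 184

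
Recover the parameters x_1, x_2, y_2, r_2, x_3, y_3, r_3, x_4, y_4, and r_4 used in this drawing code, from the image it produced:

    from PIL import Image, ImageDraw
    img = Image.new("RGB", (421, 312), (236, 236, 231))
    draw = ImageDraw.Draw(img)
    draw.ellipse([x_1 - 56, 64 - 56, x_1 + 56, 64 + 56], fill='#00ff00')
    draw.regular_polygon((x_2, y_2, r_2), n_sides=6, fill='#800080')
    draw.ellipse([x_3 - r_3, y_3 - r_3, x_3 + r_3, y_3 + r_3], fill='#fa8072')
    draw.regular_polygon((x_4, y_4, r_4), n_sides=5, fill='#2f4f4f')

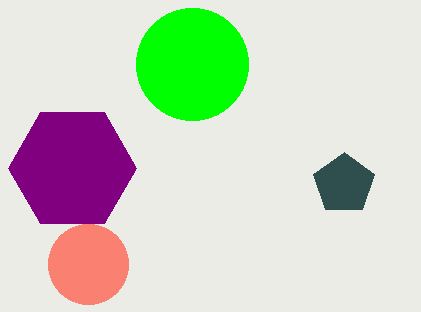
x_1 = 192; x_2 = 72; y_2 = 168; r_2 = 64; x_3 = 88; y_3 = 264; r_3 = 40; x_4 = 344; y_4 = 184; r_4 = 32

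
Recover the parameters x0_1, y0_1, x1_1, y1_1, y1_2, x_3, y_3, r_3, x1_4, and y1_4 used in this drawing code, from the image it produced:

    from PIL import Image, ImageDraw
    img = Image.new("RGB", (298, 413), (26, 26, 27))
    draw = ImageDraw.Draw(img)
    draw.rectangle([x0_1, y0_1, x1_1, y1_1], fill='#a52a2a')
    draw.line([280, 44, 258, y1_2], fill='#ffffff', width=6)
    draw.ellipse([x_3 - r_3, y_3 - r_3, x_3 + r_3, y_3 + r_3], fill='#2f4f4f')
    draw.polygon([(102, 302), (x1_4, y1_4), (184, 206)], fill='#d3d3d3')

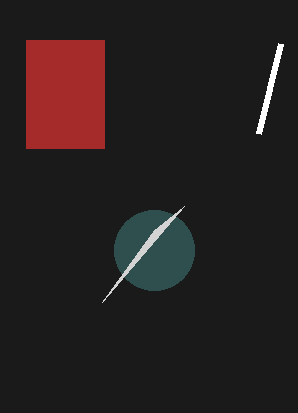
x0_1 = 26; y0_1 = 40; x1_1 = 104; y1_1 = 148; y1_2 = 134; x_3 = 154; y_3 = 250; r_3 = 40; x1_4 = 154; y1_4 = 230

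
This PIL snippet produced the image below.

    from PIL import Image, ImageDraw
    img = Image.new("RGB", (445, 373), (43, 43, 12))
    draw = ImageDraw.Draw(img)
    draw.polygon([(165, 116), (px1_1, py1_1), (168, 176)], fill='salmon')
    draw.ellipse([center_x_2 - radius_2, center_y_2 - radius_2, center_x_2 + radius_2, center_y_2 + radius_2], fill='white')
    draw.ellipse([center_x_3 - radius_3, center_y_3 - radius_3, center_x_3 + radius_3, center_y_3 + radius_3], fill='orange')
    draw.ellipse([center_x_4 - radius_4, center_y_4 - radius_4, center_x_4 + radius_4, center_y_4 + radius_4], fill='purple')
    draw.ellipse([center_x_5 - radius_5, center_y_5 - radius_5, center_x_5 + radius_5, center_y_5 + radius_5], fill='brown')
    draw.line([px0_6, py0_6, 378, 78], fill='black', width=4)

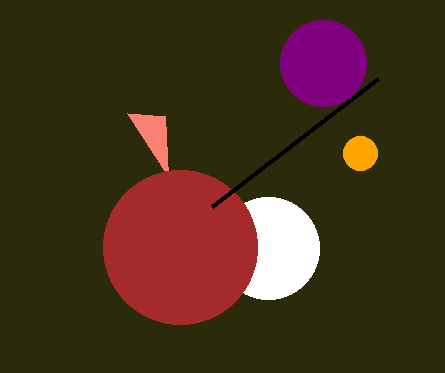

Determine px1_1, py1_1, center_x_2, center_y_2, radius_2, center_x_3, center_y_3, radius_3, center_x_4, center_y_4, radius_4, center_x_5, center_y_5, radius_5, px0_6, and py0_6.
px1_1 = 127, py1_1 = 113, center_x_2 = 268, center_y_2 = 248, radius_2 = 51, center_x_3 = 360, center_y_3 = 153, radius_3 = 17, center_x_4 = 323, center_y_4 = 63, radius_4 = 43, center_x_5 = 180, center_y_5 = 247, radius_5 = 77, px0_6 = 212, py0_6 = 206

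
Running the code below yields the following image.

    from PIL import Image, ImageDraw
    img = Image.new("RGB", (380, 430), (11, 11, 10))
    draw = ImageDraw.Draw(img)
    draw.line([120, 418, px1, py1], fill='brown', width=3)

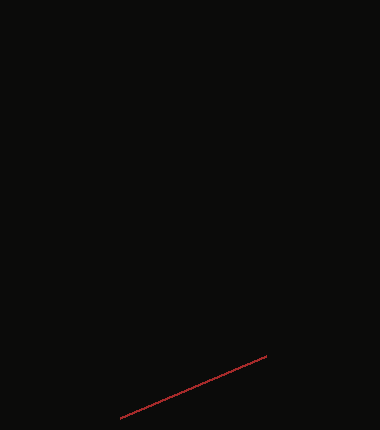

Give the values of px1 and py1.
px1 = 266, py1 = 356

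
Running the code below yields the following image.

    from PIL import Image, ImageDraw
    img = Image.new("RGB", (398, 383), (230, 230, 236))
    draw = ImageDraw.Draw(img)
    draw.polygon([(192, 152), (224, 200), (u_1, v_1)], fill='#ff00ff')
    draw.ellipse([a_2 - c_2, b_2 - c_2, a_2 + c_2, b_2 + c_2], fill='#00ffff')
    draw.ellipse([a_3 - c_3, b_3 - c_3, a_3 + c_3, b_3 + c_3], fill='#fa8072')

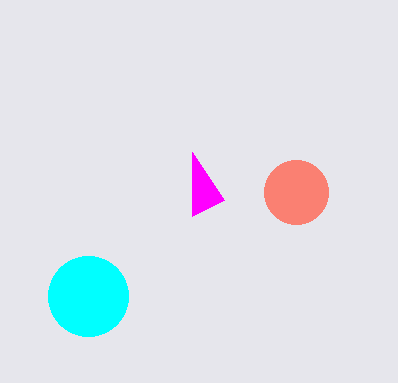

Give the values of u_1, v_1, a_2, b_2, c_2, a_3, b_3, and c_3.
u_1 = 192, v_1 = 216, a_2 = 88, b_2 = 296, c_2 = 40, a_3 = 296, b_3 = 192, c_3 = 32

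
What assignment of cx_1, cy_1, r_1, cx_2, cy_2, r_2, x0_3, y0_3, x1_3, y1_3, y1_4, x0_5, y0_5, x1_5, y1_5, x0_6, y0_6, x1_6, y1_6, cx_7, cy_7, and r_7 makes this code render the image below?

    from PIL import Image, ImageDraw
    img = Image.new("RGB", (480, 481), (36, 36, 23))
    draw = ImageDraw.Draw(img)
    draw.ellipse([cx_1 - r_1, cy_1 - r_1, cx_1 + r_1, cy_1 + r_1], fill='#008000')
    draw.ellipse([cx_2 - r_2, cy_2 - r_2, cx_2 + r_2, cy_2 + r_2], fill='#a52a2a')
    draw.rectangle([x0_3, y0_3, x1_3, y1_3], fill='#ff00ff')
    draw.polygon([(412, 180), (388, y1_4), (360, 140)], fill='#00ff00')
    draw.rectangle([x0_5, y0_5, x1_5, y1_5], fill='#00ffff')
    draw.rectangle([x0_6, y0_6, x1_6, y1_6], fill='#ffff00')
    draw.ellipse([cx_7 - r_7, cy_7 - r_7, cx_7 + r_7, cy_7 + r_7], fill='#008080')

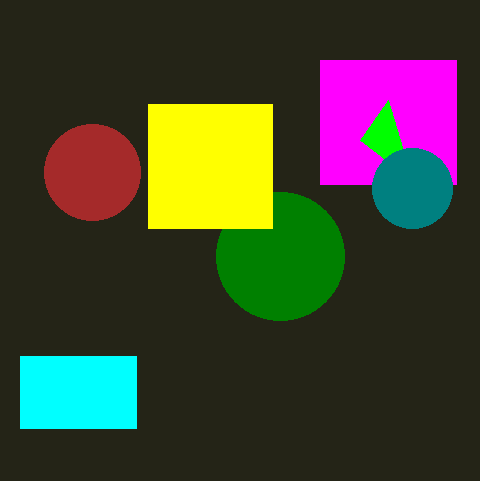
cx_1 = 280, cy_1 = 256, r_1 = 64, cx_2 = 92, cy_2 = 172, r_2 = 48, x0_3 = 320, y0_3 = 60, x1_3 = 456, y1_3 = 184, y1_4 = 100, x0_5 = 20, y0_5 = 356, x1_5 = 136, y1_5 = 428, x0_6 = 148, y0_6 = 104, x1_6 = 272, y1_6 = 228, cx_7 = 412, cy_7 = 188, r_7 = 40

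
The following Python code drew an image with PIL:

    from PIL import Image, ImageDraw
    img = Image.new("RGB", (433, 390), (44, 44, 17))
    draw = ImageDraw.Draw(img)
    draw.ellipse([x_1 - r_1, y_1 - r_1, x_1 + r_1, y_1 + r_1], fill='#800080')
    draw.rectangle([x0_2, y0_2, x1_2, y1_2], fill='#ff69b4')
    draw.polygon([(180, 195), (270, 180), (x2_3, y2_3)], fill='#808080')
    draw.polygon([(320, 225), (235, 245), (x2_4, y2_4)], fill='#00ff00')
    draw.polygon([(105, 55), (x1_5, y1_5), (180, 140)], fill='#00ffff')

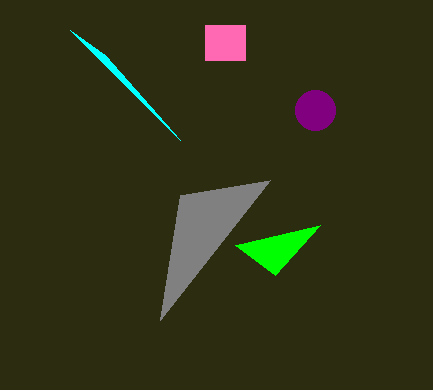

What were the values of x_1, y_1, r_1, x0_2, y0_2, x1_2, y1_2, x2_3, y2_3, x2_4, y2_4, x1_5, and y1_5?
x_1 = 315, y_1 = 110, r_1 = 20, x0_2 = 205, y0_2 = 25, x1_2 = 245, y1_2 = 60, x2_3 = 160, y2_3 = 320, x2_4 = 275, y2_4 = 275, x1_5 = 70, y1_5 = 30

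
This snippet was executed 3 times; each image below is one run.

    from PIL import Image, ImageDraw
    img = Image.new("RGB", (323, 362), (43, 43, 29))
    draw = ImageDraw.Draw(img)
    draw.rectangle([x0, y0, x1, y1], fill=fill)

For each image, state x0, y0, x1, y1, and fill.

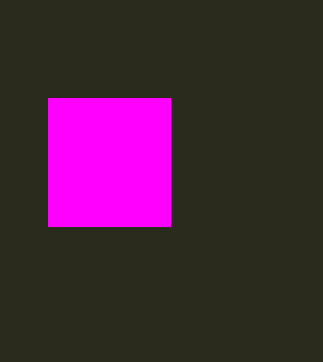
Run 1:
x0 = 48, y0 = 98, x1 = 170, y1 = 226, fill = 'magenta'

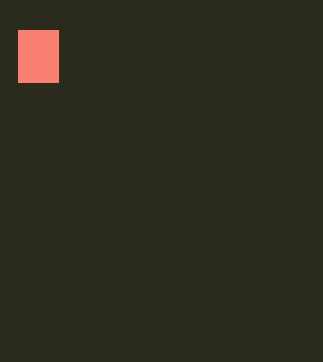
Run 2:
x0 = 18, y0 = 30, x1 = 58, y1 = 82, fill = 'salmon'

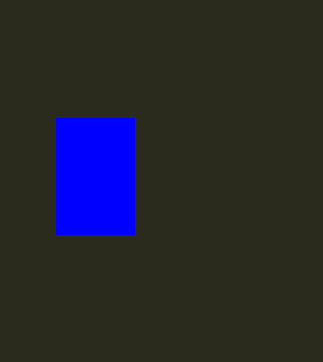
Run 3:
x0 = 56, y0 = 118, x1 = 134, y1 = 234, fill = 'blue'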